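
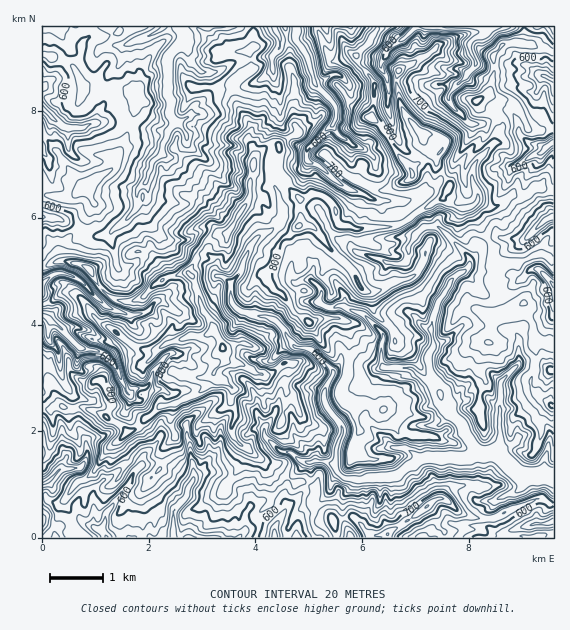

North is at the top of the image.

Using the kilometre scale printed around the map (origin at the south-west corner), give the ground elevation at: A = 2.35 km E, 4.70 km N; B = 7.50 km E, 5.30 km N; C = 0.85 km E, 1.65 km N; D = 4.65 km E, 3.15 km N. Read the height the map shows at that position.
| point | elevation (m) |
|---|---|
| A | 775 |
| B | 655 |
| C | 600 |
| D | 775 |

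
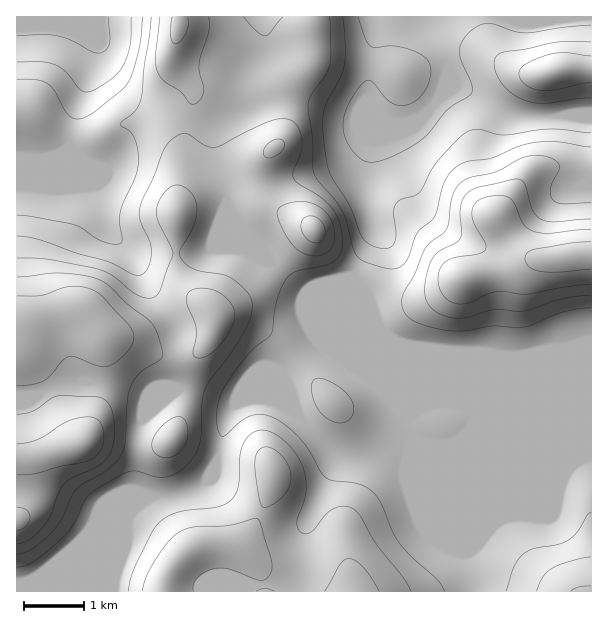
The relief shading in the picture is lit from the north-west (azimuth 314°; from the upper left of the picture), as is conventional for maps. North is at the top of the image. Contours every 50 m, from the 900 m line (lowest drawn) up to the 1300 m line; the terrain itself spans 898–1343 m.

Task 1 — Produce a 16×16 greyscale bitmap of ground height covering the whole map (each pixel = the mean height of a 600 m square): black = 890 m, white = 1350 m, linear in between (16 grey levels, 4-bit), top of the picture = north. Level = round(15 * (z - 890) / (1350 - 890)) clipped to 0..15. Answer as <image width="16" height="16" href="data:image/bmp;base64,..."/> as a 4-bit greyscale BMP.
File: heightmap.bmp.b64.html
<image width="16" height="16" href="data:image/bmp;base64,Qk32AAAAAAAAAHYAAAAoAAAAEAAAABAAAAABAAQAAAAAAIAAAAATCwAAEwsAABAAAAAAAAAAAAAAABEREQAiIiIAMzMzAERERABVVVUAZmZmAHd3dwCIiIgAmZmZAKqqqgC7u7sAzMzMAN3d3QDu7u4A////AIiJuqqql2eJuIirqZl2ZmfaiIiqiGZmZu25l5p2ZmZm3tqnh2ZmZmbMuphmdmZmZszLqXZmZmZm3MurhmZnh3a7qJqHZmm6uodmh3iVR6vMVVeXiZM1m5hERoeHUjR4h0RWd3hCIkRVU0V3ZkIiI0MyFXZmUyIkZgAEh1ZiISIz"/>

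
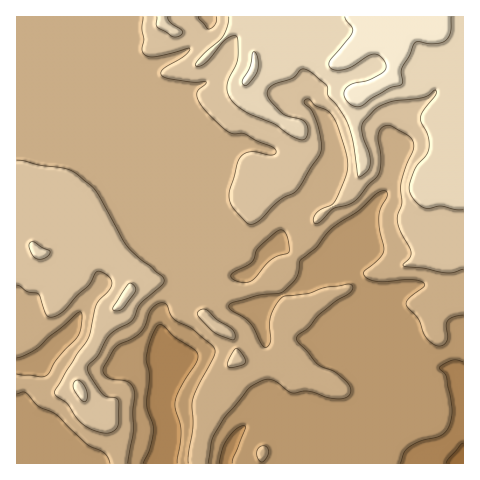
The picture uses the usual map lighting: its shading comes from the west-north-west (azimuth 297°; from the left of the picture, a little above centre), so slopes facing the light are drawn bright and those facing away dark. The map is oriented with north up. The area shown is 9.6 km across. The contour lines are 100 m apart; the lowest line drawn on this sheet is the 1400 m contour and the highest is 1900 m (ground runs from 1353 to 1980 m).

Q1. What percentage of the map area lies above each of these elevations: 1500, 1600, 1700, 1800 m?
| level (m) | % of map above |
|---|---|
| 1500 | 96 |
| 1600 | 73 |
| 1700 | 33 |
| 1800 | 13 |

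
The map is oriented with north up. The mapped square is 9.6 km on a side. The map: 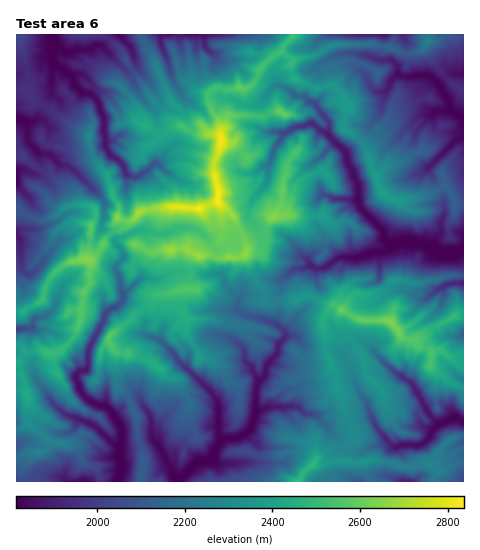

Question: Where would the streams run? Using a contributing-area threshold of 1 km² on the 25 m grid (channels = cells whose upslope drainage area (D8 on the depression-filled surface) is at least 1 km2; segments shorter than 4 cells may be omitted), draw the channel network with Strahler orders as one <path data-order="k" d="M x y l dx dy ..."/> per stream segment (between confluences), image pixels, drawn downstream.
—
<path data-order="1" d="M222 464l-4 0-2-2-9 0"/><path data-order="2" d="M207 462l-10 0-19 19"/><path data-order="2" d="M119 449l0 11 3 4 0 5-5 12"/><path data-order="2" d="M221 443l-5 5-2 4 0 5-4 3-3 2"/><path data-order="2" d="M440 423l6-1 3-2 5 0 1-2 3 0 5 4"/><path data-order="1" d="M152 422l0 16 5 5 3 7 4 3 0 4 8 13 1 6 5 5"/><path data-order="2" d="M256 411l-5 18-3 3-11 6-10 0-2 1-3 0-1 4"/><path data-order="1" d="M61 410l7 6 3 0 7 2 18 9 17 17 6 1 0 4"/><path data-order="1" d="M298 407l-31 0-4 3-6 0-1 1"/><path data-order="1" d="M361 393l0 2 7 8 0 5 8 19 17 19 16-1 1-1 2 1 7 0 2-1 9-7 1-5 9-9"/><path data-order="2" d="M258 383l-1 3 0 4-1 2 0 19"/><path data-order="1" d="M389 367l20 14 5 6 3 6 6 8 0 2 3 5 2 6 10 9 2 0"/><path data-order="1" d="M245 360l1 2 6 5 1 6 5 6 0 4"/><path data-order="1" d="M161 341l14 14 1 4 28 27 12 13 2 4 0 32 3 4 0 4"/><path data-order="1" d="M43 317l-7 1-3 4 0 4-2 3-11 0-3 1"/><path data-order="1" d="M238 302l0 9 1 1 7 4 18 3 9 5 3 0 9 8 0 6-7 7 0 7-1 2-8 8-4 9 0 4-7 8"/><path data-order="1" d="M424 299l8-4 6-6 4-1 5-4 16-1"/><path data-order="2" d="M123 294l0 7-6 5-7 3-6 7 0 4-3 5-12 23 0 4-1 1 0 14-1 2-2 2-4 0-3 1-2 3 0 4 2 4 0 5 5 7 5 5 10 6 7 0 8 8 5 9 2 2 2 4 0 13-3 7"/><path data-order="1" d="M138 281l-11 10-4 3"/><path data-order="1" d="M26 273l-1 0-4-5 0-26-4-7"/><path data-order="1" d="M308 261l3 3 4 4 8 0 17-11 18 0 4-2 9-1 5-2 9 0 11-9"/><path data-order="2" d="M396 243l3-1 24 1 4 3 5 4 2 2 5 0 1 1 18 0 3-3 2 0"/><path data-order="1" d="M197 229l-3 0-1-1-15 0-9 5-4 0-1 1-9 0-3-2-13-1-1 1-5 0-10 6-6 1-2 3 1 3 4 3 4 7 0 2-8 10 0 3 3 6 0 5 1 1 0 8 3 4"/><path data-order="2" d="M360 205l0 2 23 24 2 9 5 3 6 0"/><path data-order="1" d="M357 201l3 4"/><path data-order="1" d="M264 186l3-6 0-14 4-4 2-12 12-17 10-6 7 0 7-4 3 0 8 7 6 3 2 2"/><path data-order="1" d="M80 176l-11-10-2-1-7 0-8-9-5-2-8 0-12-14 0-17-10-4"/><path data-order="1" d="M431 165l25-25 3 0 3-3 1-2 0-18"/><path data-order="1" d="M158 164l-5 0-5 6-3 1-7 6-5 0-7-2-3-11-5-5-7-3-6-9-1-30-5-8 0-4-2-5-6-6-10-2-6-6-2-8-4-4-3-1-13-12 0-15"/><path data-order="2" d="M328 135l16 15 3 4 0 7 6 9 2 9 3 6 0 15 2 1 0 4"/><path data-order="1" d="M434 113l6-3 11 0"/><path data-order="2" d="M451 110l10 6 2 0 0 1"/><path data-order="1" d="M385 92l4-4 0-2 3-7 5-4 3 0"/><path data-order="1" d="M277 86l6 0 5 3 6 6 3 1 7 0 4 5 5 1 5 5 11 16-1 12"/><path data-order="2" d="M400 75l2 2 26-2 6 4 5 5 6 11 3 4 3 11"/><path data-order="1" d="M382 60l10 0 6 6 0 8 2 1"/><path data-order="1" d="M166 57l0-3-6-11 0-6 2-2 7 0"/><path data-order="1" d="M92 47l-7 2-1 1-9 0-5 2-4 0-6-5-6 0-1-1"/><path data-order="2" d="M53 46l0-11"/><path data-order="1" d="M204 45l0-8-2-2-15 0"/>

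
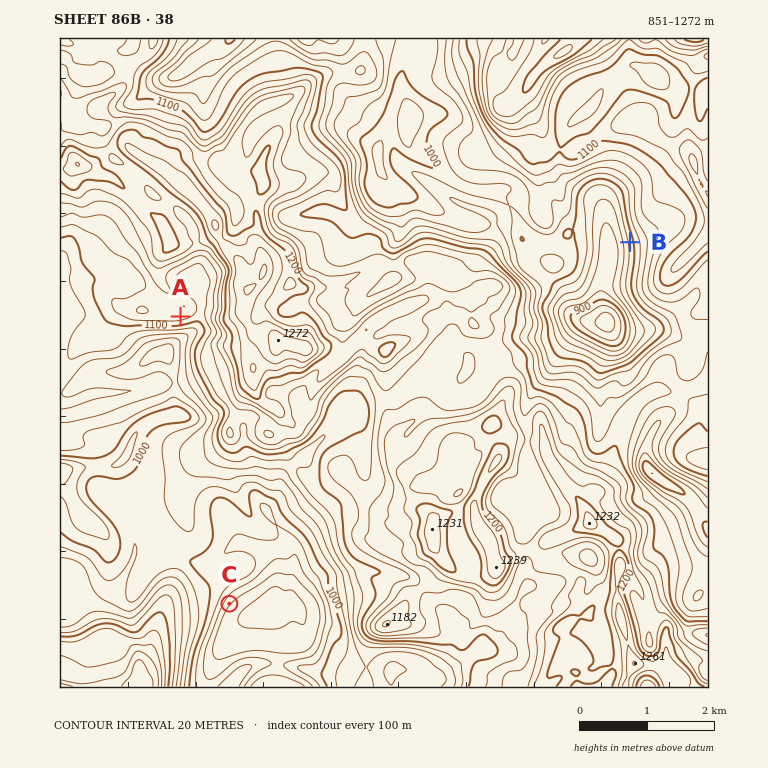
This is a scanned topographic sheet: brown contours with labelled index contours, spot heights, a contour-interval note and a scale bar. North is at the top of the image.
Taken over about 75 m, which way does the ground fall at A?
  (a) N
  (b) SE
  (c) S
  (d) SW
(c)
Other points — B W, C SE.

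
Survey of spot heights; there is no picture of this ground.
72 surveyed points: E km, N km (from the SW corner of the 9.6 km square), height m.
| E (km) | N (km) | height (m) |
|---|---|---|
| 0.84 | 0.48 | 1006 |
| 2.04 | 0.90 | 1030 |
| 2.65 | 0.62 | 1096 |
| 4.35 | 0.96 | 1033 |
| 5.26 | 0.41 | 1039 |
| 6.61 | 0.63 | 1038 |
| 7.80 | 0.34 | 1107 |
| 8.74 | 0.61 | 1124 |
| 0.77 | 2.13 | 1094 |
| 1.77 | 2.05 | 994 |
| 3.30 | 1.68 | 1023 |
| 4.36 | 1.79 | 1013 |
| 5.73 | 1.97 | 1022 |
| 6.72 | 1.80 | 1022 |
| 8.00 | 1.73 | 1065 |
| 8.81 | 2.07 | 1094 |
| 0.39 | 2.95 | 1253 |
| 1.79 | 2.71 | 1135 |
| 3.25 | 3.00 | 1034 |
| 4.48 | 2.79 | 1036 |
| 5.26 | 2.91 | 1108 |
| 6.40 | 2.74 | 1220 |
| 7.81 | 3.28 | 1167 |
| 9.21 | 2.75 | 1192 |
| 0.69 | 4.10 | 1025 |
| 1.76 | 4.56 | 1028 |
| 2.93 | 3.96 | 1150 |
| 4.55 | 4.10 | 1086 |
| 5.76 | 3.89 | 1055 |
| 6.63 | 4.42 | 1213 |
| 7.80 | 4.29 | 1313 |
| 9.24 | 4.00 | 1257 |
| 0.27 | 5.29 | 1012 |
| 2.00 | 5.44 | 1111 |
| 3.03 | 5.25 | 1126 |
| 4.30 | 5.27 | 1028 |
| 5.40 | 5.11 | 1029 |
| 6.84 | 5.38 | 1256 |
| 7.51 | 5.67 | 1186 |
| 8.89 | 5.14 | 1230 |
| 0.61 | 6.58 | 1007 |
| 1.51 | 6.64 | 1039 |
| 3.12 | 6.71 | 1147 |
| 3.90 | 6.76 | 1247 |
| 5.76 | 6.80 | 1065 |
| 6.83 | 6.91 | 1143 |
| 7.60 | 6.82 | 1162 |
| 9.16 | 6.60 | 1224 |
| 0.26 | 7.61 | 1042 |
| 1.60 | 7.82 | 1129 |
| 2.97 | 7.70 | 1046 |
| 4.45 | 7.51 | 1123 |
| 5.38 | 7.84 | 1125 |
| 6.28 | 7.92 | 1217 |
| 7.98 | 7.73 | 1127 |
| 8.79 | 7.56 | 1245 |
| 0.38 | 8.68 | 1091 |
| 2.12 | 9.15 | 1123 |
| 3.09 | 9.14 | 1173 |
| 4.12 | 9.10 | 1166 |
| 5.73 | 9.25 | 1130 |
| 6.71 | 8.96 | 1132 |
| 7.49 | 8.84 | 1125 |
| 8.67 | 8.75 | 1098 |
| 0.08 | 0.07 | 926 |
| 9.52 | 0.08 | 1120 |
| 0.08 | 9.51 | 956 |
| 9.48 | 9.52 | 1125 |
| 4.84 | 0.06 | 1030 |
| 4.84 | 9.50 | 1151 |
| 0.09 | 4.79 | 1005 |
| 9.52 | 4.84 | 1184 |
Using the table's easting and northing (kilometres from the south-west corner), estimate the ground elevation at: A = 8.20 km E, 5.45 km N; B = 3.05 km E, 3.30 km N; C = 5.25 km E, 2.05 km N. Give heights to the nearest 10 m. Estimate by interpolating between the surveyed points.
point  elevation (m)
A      1260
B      1080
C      1010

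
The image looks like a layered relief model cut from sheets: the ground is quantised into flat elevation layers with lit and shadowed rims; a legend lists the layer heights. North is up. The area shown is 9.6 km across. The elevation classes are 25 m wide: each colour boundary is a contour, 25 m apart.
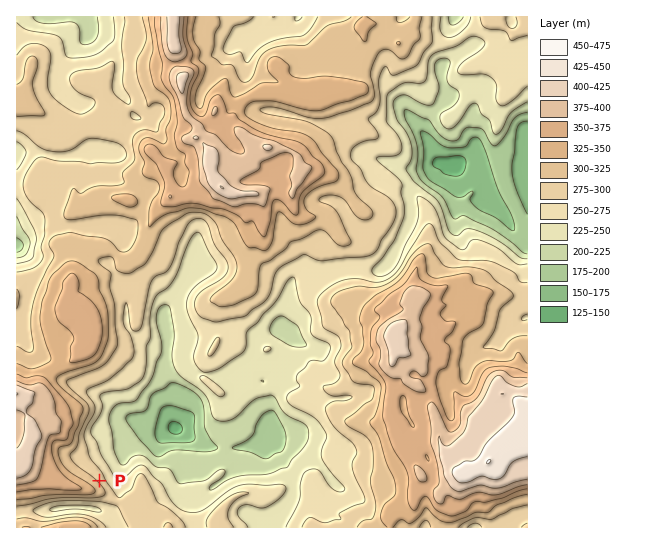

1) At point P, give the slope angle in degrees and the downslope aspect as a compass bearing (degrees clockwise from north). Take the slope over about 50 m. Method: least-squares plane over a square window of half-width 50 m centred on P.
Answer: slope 10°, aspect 50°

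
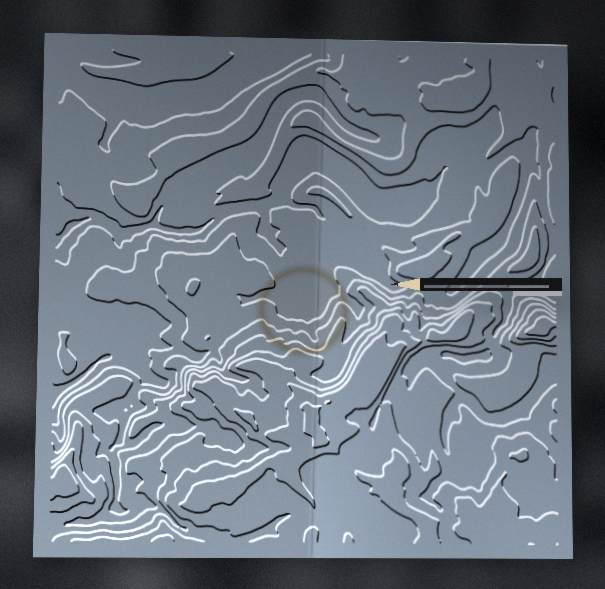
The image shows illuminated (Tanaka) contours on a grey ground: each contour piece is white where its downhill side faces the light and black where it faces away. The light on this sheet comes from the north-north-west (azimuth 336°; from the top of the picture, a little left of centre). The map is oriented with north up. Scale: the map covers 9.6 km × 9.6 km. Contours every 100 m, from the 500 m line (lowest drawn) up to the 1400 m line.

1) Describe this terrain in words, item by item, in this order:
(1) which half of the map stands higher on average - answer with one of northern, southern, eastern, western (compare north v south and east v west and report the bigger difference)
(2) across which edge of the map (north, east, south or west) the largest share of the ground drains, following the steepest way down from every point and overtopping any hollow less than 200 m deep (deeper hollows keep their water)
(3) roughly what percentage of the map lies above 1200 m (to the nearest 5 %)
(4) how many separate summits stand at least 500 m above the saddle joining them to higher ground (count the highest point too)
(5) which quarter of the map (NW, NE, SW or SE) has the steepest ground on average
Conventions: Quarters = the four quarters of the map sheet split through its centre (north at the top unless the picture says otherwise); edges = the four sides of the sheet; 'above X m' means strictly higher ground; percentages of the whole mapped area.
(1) The southern half stands higher on average than the northern half.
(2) Drainage is mainly to the west: more ground falls towards that edge than towards any other.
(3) Ground above 1200 m makes up about 20 % of the sheet.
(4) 1 summit rises at least 500 m above its surroundings.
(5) Slopes are steepest in the south-west quarter.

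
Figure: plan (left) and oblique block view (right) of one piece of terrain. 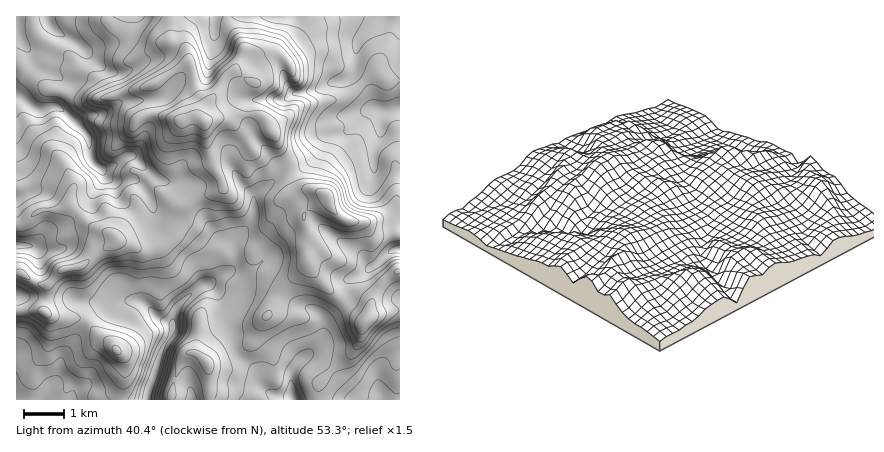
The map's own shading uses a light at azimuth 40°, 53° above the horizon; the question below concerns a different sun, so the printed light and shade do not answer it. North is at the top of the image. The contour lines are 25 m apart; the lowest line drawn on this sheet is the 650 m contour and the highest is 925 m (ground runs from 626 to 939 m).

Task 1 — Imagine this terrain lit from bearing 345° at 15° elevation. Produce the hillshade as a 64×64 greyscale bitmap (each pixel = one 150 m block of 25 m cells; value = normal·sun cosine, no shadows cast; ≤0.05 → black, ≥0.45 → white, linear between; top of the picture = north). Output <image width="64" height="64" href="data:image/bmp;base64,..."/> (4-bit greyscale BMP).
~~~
<image width="64" height="64" href="data:image/bmp;base64,Qk12CAAAAAAAAHYAAAAoAAAAQAAAAEAAAAABAAQAAAAAAAAIAAATCwAAEwsAABAAAAAAAAAAAAAAABEREQAiIiIAMzMzAERERABVVVUAZmZmAHd3dwCIiIgAmZmZAKqqqgC7u7sAzMzMAN3d3QDu7u4A////AHZmZ4h3iZmHZUM2rcl3d4h2d2d3iHZWZ3d2VVVnd3d3dmZniHeJmYdlQyWt2od3iHd3d3eHZVVnd3ZVVVZ3d3Z3ZmZ4dmeYd2VCE57rh3d4d3d3d3ZlVneIh2VUVWZ3Znd2Zmd2Vnd2ZlMRbOyGZndmZ2d3d3ZWiZiIdlVFZnd3d3ZVZmVVV3ZmZCFK7ZZmdmVnd3d3d1WKqZiGVERWd3eIdlVWdmRGdlVUITjdplZ3dneHdnd3VHu6mYdkM0Vnd4iHZVZ3dURVRFUxFs63VnmYeIdlZndlWKqZiHQhJFd3iIdlVXiHVVVVZkIUv+p3iqmIh1VWd3ZVeZmIhjACRnd4h2VEZ4h2Z4iIdCKP/rqrupiHZVZndlRXiYmYUQE1Zmd2ZUNGiIeKuqqXMV3/7KqpmIiHZVZmZVZ4iIhiADVmVmZUREV4mazcy6hjOf/rmZmYiIdlRVVmVmeHdmMAE1VFVURERGeavd3LqZdnvcqIiYiIh1RERFVVZ3d3ZSAAIyMzMzVVZ5vMy7qZqXeaqoiIiImYZUREVVZnd3iYQQASIiM0Vnd4mqqpmZmXVYq6mIiImamHZVVmd3ZnibqFMiNmZnd4mZmZmZmZmHUze8yoiIiZq7mHd3iHZmaKvKh2Zru7qYiZmYiIiJmYZEJK7sqYiImru5h3d3ZVVnm7qIiIu7uoeIiHd3iIiHZWUyW/7KmYiJq7qHZlVERWeau5d4iIeHZWZmVWd3d2ZWdkIlrdypiIiaqodlRERGeJmrp1ZkRGZTNFREVnd3ZmZ2VCJJy6mIiImql2VURWeJmru4VEI1ioQiIzNFZ3ZlVmZVQyR4mZiIiZqYdlRWeIiavMt0NGnNtyAREjRVVVRFVVVlQzR5mYiImqmGVVZ3Znis7rdJq83bdUMiEjM0RDREVWZlRFaIh4iZqpdmZmVUVnnP/JzLvN/suWQhESIzM0RFZmZmVWeHeJmqqXd3ZVVWZnv//+y73//tp0IREjREVURVZmZmZ4d3iJmZmHdmd3dlRs//7Kq7zdy5dTMjRWZmVERWZ3d3iHd3eImYh3iIh2VDatqpiIiJq6mYdVVniIh1REVniIiJh2ZniIiIiZh2VVMjVEVniHeJqZiId3iIiIdURWd3d4mHdmZ5iIiIdlRVZUMhI0aJiHiZiJmYiIiIiHZUVmd3eIdmZniHiIdTMzRnd2QzRXiIiJmqqqmYiIiIh2VVVWZniGZ3d3eHZDIiNFZ4mXVEVneIm7u7qZiIiId3dmVEVEaJdnh3d3ZDNFZ3ZnibqFRVZniru7u6mIiId3dmZUQzNXmHeIiHZURpvN25h4zLmHd2eau6q7qYiIh3dmVVQzNFeId3iJhlVovv//2ojN3cuph4mru7uZiZiIiHZlRDNEV4mHd4iHZnis7//rmKvNzLqYiKzLupmZiIiYiHZURVZmiqmIiIh3d4m8zdypiZqqqqh3nO3LuqmImZmIiIdmd1V6u6mYiJqoeJmrzLqZmImaqXeL7czLqZmpmYiIiHiHRFirqqqs3tuYiJq7u7qpmZqqmZrMqqmZmYiIh3d3iIZEVXmqvN7//aiIiau7qqqpmau7y6qpiImXZnd2ZmeIdlVVaJms3u7cqIiJmqqqqqmZmrzKiKu5mXZWZ3d2d4dmZVVniIm8zLupiIiZmaqqqZmqqqdEWcyoZlVmeId4dmZlRWZ4iJu7qpmIiJmZqqmZmqqZmFMkiZh2VVVnd3d3d3VWVFeJmruqmYiImpmqqZqruYiZh0IkaHZUQ0VmZ3d3d3ZDNpqqu7qZiIirqqqqq7u6mJqpcwA3h2QzM0RWd3eIdUNGiqu7uqmIiKu6qqu7u7upiZqWICaIdkMjRDRWZ4h1RUVomZmqqpmImqqqq8uqvLhniIhjJImHVDREM0VWeHZmUzV4iIiJqYiaqqqrzLq7p2eJmZYzaIdmVVVDRWd3eIhjE1d4iIiZmImqqrzdy6h3iaqqqnRXiYh3eHZmd2d5mpUiNWeIiImYiauau83bhUV3mqq8uYm8y6mamIiIiJq8ylM0Vmd3iJiJqpqYeahlRDI1irzczO/9zLqZmZmrvN7upkRFVVVnd3Z4qXVEVWeHUyNYmaq7ze7dyoiImZqqu87rl3dmVVVmVUWHZURFebu7mHd2ZmeKzMzMqHiHZlVUWcy7qpmHVVVVRGZnd3iavf/+y6hlRFeaqr3Zd3dlQyI0RXiru6qGZmZVZniZmZmr3v///tqGVnmZreuHd3dlRFIBNGiaq6hmZ3Z3iamZiImr3u7//+uGZ4ib7Zd3iZh2UyNEVWeJqYd4iHiJmYiIiau7qb3v/9l3eIrvyXiaqYdVVVZmZmeamIiIiJmIiIiaqpiHeKze7ah4it/9mJmZh2d3ZmZ3d5mZiIiJmIiIiZqpmJmHeJrMypiJvv/JiIiHeZl3ZneIiamYiJmYiIiZmZmZqqqHd4mruYms7sl3iIiaupdmd4iZqpmImYiIiaqYiImaqql3d4q6mJrNypmZqqu6mHd3d4mqqZmYiImqqYdneImaupiImrqYmrzdzMzMy6mYh4h3eaqqmZiImqmId2ZneJm7qqqquoeJq+/+7u7bmYiHd3doqqqZmIiamHd3dmd4iazLqqu6h4ib3+7u7tuZiId3d2eKqpmZiJmHeIiHeIiZrMuqmqqHeJrN3d3dy6mIiHd3dniqmJmIiIeIiIiIiZmry6mZqod4mrzM3MzMupiIh3h2Z5qY"/>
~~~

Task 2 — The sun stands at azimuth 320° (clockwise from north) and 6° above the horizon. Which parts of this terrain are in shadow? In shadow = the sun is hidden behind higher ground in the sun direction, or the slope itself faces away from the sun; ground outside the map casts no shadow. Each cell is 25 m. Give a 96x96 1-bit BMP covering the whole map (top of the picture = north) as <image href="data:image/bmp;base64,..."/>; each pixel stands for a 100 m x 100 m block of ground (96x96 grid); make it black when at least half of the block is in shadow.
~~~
<image width="96" height="96" href="data:image/bmp;base64,Qk2+BAAAAAAAAD4AAAAoAAAAYAAAAGAAAAABAAEAAAAAAIAEAAATCwAAEwsAAAIAAAAAAAAA////AAAAAAAAAAAP4AAAABwAAAAAAAAP4AAAADwAIAAAAAAf4AAAAHgAcHAAAAAf8AAAADgAP/gAAAAP8AAQADgAH/8AAAAP8AAwADgAD/8AAAAH+ABwADgAD/8AAAAH+ABwADwAH/8AAAAH+AAgABwAH/8AAAAf+AAAABwAD/8AAAAH+AAAAA4AD/8AIAAD+AAAAAcAB/8AMAAB/AAAAAMAB/8AfAAA/AAAAAAAA/8AfAAAfAAAAAAAA/8APAAAPgAAAPgAA/8APgAAHAAAAfgAA/8wfgAADAAAA/gAAf/w8AAAAQAAAfgAAf/x4AAABwAAAPAAAP/wwAAAD4AAAAAAAD8AAAAAD4AAAAAAAAAAAAAAD4AAAAAAAAAAAAAAB8AAAAAAAAAAHH+AB+AAAAAAAAAAP//AA/AAAAAAABwAf//AAfgAAAAAAB9A///gAPwAAAAAAA/Af//4AH4AAAAAAA+AP//+AD8AAAAAAAcAP///AB+AAAAAAAMAH///4AfAAAAAMAAAA///4AAAAAAAcAAAAD//4PAAAAAAIAAAAB/8w/gAAAAAAHAAAA/8A/gAAAAAAHgAAAP4A/gAAAAAAH4AAABwAfgAAAAAAH8QAAAAAPwAAAAAAz98AAAAAD4AAAAADx/8AAAAAB8AAAAAH4H+AAAAAA8AAAAAP/B+AAAAAAIAAAAAf/AeAAAAAAAAAAAAf/APAAAAAAAY4AAAAHAHAAAAAAAf4AAAAAAAAAAAAAAf4AAAAAAAAAAAAAAP4AAAAAAAAAAAAAAH4AAAcAAAAAAAAAADwAAA8AAAAAAAAAAAwAAA+AAAAAAAAAAAAAAA8AAAAAAAAAAAOAAAcAAAAAAAAAAAOAAAIAAAAAAAAAAAOAAAAAAAAAAAAAAAEAAAAAAAAAAAAAAAAAAAAAAAAAAAAAAAAAAAAAAAAAAAAAAACAAAAAAAAAHgAAAACAAAAAAAAAH4AAAAAD8AAAAAAAD+APgAAH+AAAAAAAB/Afw4AH/wAAAAAAA/gfz8AH/4AAAAAAAfgPj8AH/4AAAAAAAPgHn8AD/4AAAAAAAHgHH4AD/4AAAAAAAHgDH4AD/4AAAAAAADwADwAB/4AAAAAAABwABgAA/4AAAAAAAAAAAAAAf8AAAAAAQAAAAAAAf+AAAAAB8AAAAAAAP8cAAAwB8AAAAAAAD4fAAB4A+AAAAAA/g4HgcBwAAAAAAAB/z4BgcAAAAAeAAAD//4AAAAAAAAfAAAB//4AAAAAAAAHAAAA//4AAAAAAAABAAAAH/8AAAAAAAAAAAAAGf8AAAAAAAAAAAAAEPgAAAAAAAAAAAAAAPAAAAAAAAAAAIAAAPAAAAAAAAAAAYAAAAAAAAAAAAAAAYAAAAAAAAAAAAAAAAAAAAAAAAAAAAAAAAAAAAAAAAAAAAAAAAAAAAAAAAAAAAAAAAAAAAAAAAAAAAAAAAAAAAAAAAAAAAAAAAAAAAAAAAAAAAAAAAAAAAAAAAAAAAAAAAAAAAAAAAAAAAAAAAAAAAAAAAAAAAAAAAAAAAAAAA="/>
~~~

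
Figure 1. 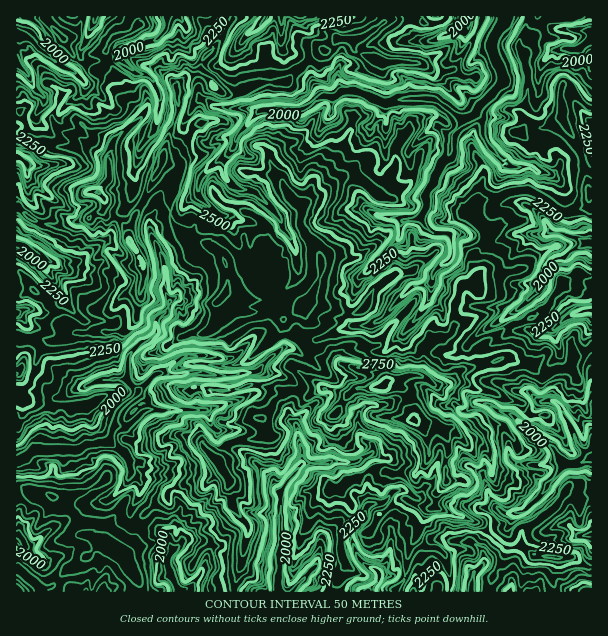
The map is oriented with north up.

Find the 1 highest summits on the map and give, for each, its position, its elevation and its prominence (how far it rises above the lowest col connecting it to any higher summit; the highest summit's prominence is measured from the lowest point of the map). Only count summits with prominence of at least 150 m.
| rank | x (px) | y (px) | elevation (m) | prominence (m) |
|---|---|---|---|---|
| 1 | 380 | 387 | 3030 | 1194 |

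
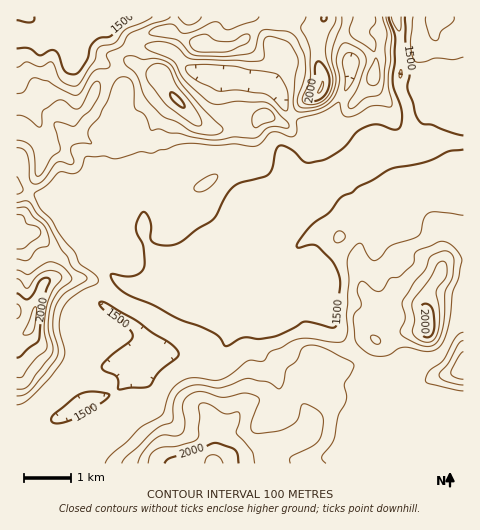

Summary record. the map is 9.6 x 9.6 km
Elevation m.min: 1310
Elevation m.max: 2130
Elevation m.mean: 1630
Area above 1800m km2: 14.2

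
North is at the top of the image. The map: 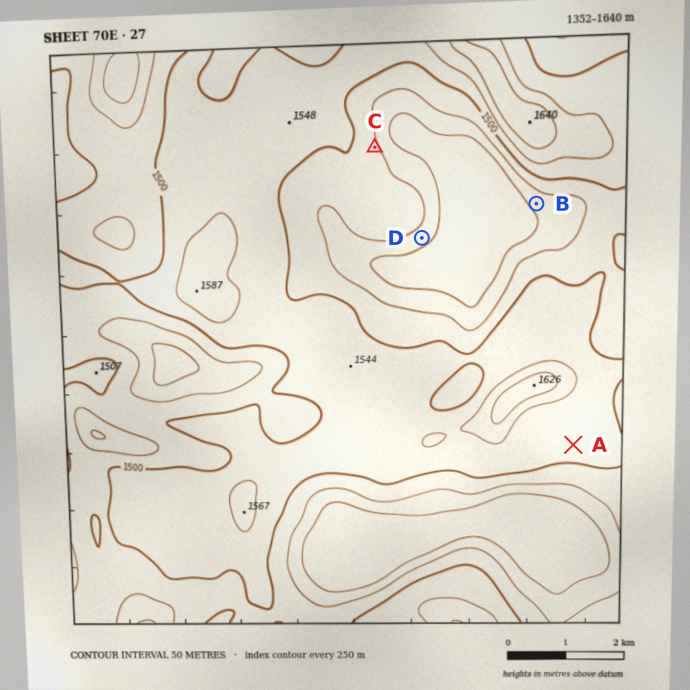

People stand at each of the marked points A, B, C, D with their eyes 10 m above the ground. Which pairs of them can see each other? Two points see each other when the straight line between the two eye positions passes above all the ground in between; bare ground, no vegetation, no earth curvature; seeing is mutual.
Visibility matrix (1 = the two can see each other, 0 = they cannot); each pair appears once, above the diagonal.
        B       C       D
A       0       0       0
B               1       1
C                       0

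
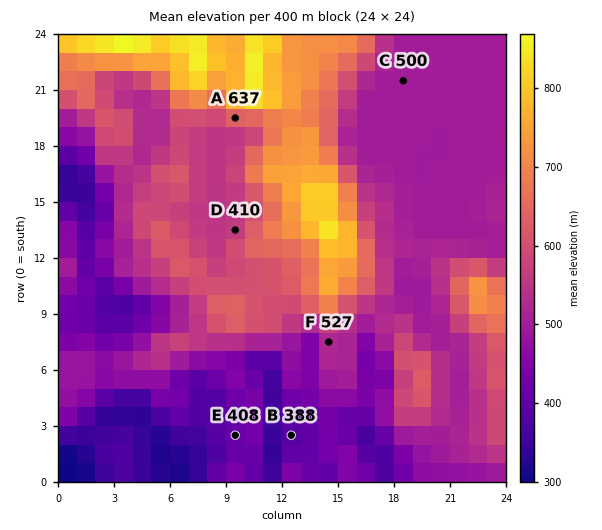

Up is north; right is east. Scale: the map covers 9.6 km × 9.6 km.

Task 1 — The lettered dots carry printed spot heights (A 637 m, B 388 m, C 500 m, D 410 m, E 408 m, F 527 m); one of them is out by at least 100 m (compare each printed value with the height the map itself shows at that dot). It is D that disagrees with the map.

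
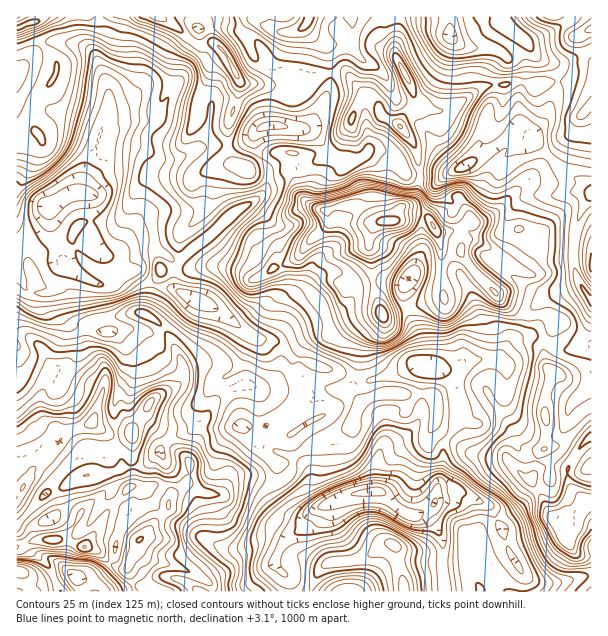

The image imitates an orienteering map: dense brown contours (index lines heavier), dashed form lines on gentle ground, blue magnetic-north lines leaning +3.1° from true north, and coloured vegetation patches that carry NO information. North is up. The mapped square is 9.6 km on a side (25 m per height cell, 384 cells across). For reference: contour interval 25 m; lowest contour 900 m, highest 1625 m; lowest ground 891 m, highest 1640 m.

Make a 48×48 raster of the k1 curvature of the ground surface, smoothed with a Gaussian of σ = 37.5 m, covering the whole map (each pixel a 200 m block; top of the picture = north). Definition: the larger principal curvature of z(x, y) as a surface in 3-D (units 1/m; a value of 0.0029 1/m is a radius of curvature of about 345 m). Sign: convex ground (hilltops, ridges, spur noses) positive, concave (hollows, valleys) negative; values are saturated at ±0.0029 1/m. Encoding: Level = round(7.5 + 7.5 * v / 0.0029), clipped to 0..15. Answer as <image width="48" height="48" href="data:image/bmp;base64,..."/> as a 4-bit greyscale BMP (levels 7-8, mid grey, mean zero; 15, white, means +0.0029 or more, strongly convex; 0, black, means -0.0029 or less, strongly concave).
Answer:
<image width="48" height="48" href="data:image/bmp;base64,Qk32BAAAAAAAAHYAAAAoAAAAMAAAADAAAAABAAQAAAAAAIAEAAATCwAAEwsAABAAAAAAAAAAAAAAABEREQAiIiIAMzMzAERERABVVVUAZmZmAHd3dwCIiIgAmZmZAKqqqgC7u7sAzMzMAN3d3QDu7u4A////AJmPiIiNi6mb6Wiod+lmZpnoh4qImXeIiHfNV3jNmHrcq6l3dr2YiZrIiIqImGiZiJ34h5+vm8qamLlnma3/64q3iJqJh3mpzfur7/t9qYqoiIqYmpqZmpzLqZqIiImb+L//usmM28tWiZiYiIiImc/LqKqYiImu6It3yaqIrIl2iqh6mZh4rNp3qcqpdnnoq5q4nYyIituZmpiHmYiIq6h3iamqqJzrm6ibq9m4mNmJnKiZe4d4iJmqh5mGap2bi/h5iJy/y7ytzKiLuNuHd2iriJeJq61p272Jh3ibm6rIaaqq24vLqZmbhYm6mttrtoqomXqKmWn6iqqXm4iaqrqKq7uZrYqcx6mqiLqbpX3piYeKqpiKuIqayau62Yyo+Ymch4mdp6qbiIiJeKqYyWeKuKmIuYq5r7iazLyeuZl6h2iIiImpq3eJuYhmqXnIeovLmumayoeKp3iYiHd6qau5qnl4qIvXiIqWhuqY7YZ4uYiZiJh4unenm3iKl4vHiHmWiK+Yn+qYipmYmIipm97by4iad4q4eHiniZ+YiLyoeJmZiKmZl5mZmZmpiInKqIipiY+Yd4vIiJmZmYd4mIh3d4iZh3rsqYe6qK6IiH6YmqmJmHiJmZhnd5eId3yniHy3ibmYiJyJqod4iZvKm8l4eIaIiJqYeLyZeZZ4iLqqmIiIiJuJqu25ioeZh4ipmrmInNupnsl3iImZd5iJmf2pnKmIiamruaeZmazf+5hneImZeKiJmvq7vMl53Jm5mIh4iIiJqZd3d5uImZeLiuibnKqd+YiJmYiZmHd4qoiYec+3h3nbe8dou4m/y4iKiIqHeKqXbcu7u8z+mImYe5plrHn6iczKipl3eqiJjaiaqZl83omYjIt3nY+Xq4mYioiImXiHmouIiJuKj8eL3bqYb658qImoiZmJmHmIiJuoeJyZmvx3nYiHr4vIeYmoiZmIqpmYiJm7iIqodp3LrO7q/brqi7q5eKdnmam5eHibp3ip26+oqqzK+XzdqIibmZVoiHerd3iYqXeIjv7/2Z7/nK+HyYh4qeeId3eMmIm4iamYrpd4ztpvav6HjJiIiL2Yd4mKqZqqmay5qZh3uohPl4upeamYiIvZiJiJmIiZqr2omIiXiJh/l2aKeJqIiJnMmYiIl4mIiqm83cmIl5iPqYiIiImoiJisqIiJiZynfJaamIm5tnftm6mJiXaqqZmaqHh4mHjpnpZ4d3e+yY33irmJmIeaqIl6uId3iXfZjsd3iYiOyf7Jibl4x3mJy4p5qYd4iojZeveJqpiK6taqqt12yIqIm4qZqYd4iZi7aNiamqdny6i+qZ76uJqIiXipqXd5d6Z9h//ZiJqL24f7Z3it/8y5eHeaqXeJd5ddnPeImZquh4r3iaupeKiYiYeaqniYeKmNj6eZmZiKiK+4mHiZeJeIiYiYiXmYmYnc/pjbmIiIiq+ZhmiIm3ebudiHh5qId47I2Hynd5mZmYy4dmmZmHiL3v/qiaiJq/yJqaiJqnqoiJm4iIqYiJqqiQ=="/>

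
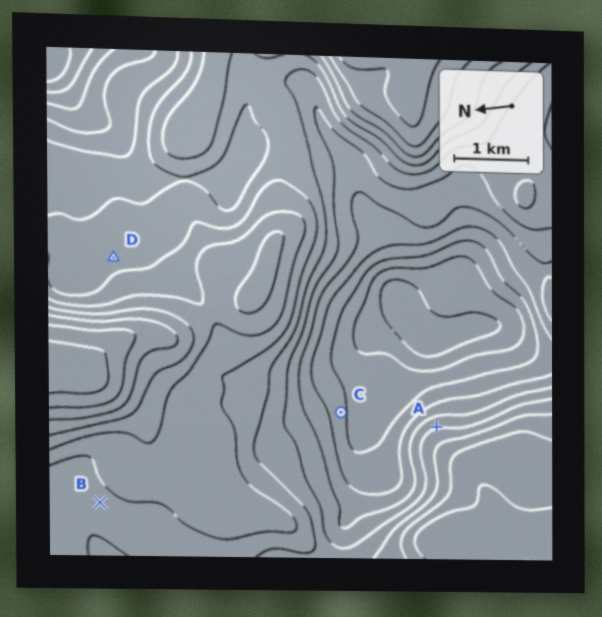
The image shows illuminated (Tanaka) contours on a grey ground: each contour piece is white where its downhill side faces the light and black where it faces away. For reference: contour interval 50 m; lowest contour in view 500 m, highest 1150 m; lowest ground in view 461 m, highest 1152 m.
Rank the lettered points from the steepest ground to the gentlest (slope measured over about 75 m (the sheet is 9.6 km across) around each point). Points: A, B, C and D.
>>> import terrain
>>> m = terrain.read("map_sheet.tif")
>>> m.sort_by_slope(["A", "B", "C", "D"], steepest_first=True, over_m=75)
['A', 'C', 'B', 'D']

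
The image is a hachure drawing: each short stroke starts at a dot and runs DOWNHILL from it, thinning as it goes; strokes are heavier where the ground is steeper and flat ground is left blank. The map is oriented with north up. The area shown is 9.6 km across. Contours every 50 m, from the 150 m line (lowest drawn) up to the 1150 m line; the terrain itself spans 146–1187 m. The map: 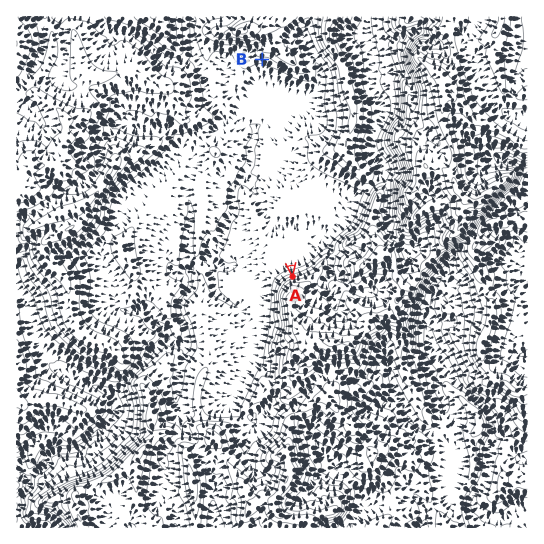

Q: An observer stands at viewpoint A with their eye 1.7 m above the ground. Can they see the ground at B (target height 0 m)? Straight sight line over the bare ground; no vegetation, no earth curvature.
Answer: yes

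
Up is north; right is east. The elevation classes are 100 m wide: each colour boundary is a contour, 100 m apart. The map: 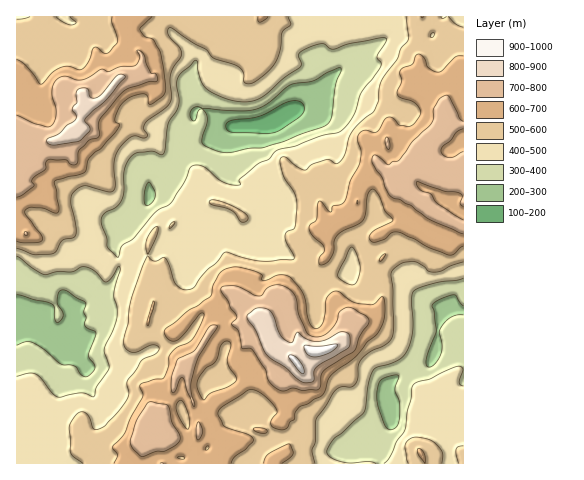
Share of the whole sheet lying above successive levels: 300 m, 94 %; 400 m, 79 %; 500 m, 55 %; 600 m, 30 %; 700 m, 12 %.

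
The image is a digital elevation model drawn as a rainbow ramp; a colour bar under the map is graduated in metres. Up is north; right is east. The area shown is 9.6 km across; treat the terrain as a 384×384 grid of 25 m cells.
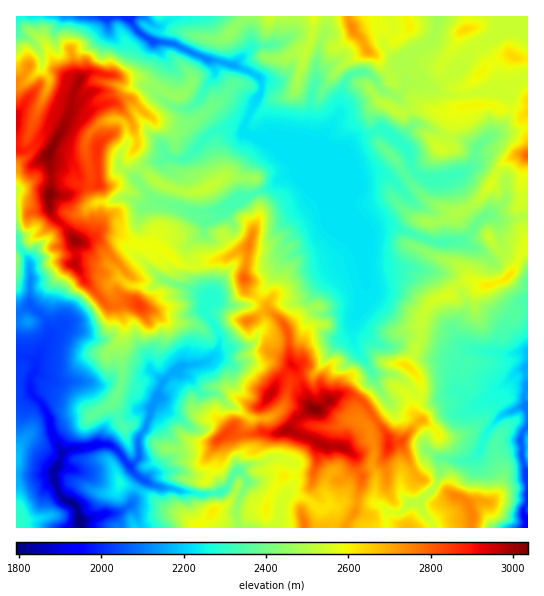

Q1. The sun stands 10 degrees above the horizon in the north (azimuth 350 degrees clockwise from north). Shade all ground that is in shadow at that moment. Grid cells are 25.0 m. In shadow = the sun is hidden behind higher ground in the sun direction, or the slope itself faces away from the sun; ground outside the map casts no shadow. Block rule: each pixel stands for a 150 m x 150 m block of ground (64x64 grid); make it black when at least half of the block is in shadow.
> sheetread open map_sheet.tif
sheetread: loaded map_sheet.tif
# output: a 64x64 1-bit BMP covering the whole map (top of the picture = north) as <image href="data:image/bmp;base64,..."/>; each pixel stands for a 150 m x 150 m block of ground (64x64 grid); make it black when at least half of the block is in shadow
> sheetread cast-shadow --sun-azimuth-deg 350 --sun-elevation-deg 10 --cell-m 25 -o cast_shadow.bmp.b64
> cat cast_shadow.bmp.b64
<image width="64" height="64" href="data:image/bmp;base64,Qk0+AgAAAAAAAD4AAAAoAAAAQAAAAEAAAAABAAEAAAAAAAACAAATCwAAEwsAAAIAAAAAAAAA////AAAAAAA//HD/4/gIfwf8AHzn+7g/Af4APP//+z8D/wf////yDweGP///+/ADCHP////78AF4f/P////AA/v//////54Bff/x///7/4F///D//8P/w2f/gH/8AP9DB//gP+cAcGcH//MBD8AwMwx//gef+AAZDn/4D8/wAA8X//gxweAQBwf/+ADAQhgDD//8gEAAYA8v//4AIAHADy///wQ8B8AfP///nwCAAT9/////AAA//3////wBAR///////gMHH//////+AwAP/////f+AAB/////fwQIAH////g/8BwAP///gB/zgAAb//8AP/gAAAH//1//+AAAAD//8f+IAAAAD/+j/9hAAfAH88YA3AAD4EX/hAAegAMAw/ewAB4AAH+D8GAADAAB/gPwAAQMAAP/AfwgHwQAAAfof8x/gAAIA+w////gAAgB4R////gAAAD3gf+D/AAAPF/IfgD8AAR+P9h/gAAAHf8+wH/AAAA7f58C//AAYDu/gB5/+ABwP4PCH3v8APP/h+IPv58B//8/+QP3h+P//+P9gf4D4///wfGC6Hn3//gBwIGA+Dv/8AAAQrAMfn/8BwAD/AwPd/gBiQHgA/9z8ACcgAAH/7/wABwAAA/+t/8CHAAAP/A3x4cAAAP//xGHh4EAB/B/kYHHgAAFADeYAACAAAGAEhAAAAA=="/>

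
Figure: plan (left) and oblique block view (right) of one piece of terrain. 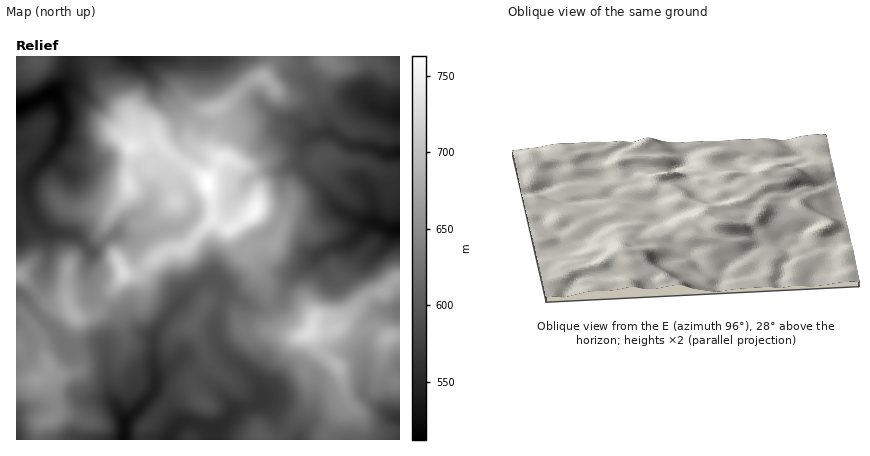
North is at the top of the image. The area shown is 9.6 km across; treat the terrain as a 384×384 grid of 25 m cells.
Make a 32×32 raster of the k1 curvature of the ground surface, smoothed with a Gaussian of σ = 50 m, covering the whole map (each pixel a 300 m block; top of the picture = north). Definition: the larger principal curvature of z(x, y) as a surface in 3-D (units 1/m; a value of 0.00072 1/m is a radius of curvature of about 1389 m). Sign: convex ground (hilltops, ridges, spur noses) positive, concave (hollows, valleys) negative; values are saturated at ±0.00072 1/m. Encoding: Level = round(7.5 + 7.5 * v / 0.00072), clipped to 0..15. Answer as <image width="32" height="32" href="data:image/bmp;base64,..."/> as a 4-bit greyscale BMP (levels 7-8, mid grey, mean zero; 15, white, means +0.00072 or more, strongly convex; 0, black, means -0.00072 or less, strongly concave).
<image width="32" height="32" href="data:image/bmp;base64,Qk12AgAAAAAAAHYAAAAoAAAAIAAAACAAAAABAAQAAAAAAAACAAATCwAAEwsAABAAAAAAAAAAAAAAABEREQAiIiIAMzMzAERERABVVVUAZmZmAHd3dwCIiIgAmZmZAKqqqgC7u7sAzMzMAN3d3QDu7u4A////AHyZaJypyXq6qqq6qJqHiquc3LzcmduHiJh6qJl5qauZeZuomYmMqZvJeYd6iJraaJmcZ5eLiLmqmJl3eaiNipqqm2iYmKiZmImod2monXmrmqvcmJenmJiZiIeLlsyImpfJe5iol5iJl4iamYv7h7e4x3qHmpineoiJh6irh3jHuKeaZoqHqZp5qqvf2qmJ3quIvZiZmIqoeLmqmPmsibrJmuzKibmImnmoiHju3KiHqbrWe5eqh3qZl5l62Xv6qJ2K2IzmqneJl4mqm7dnv/v5euiX/8pXiHd6qXiYiYe//Ir5qvrOqahoq5qIeamHjX6r/E34jv7YeamLp3iYqYt6eZm8qYir+3uom7eZh4upiXh2rmqYhp/P+YjYqqqZl5iKqp+piZmJ6L/ZuZiIh5mYnLuq+Yi7iOeM+qqHeamZmLuHiM6nmpvXivirmIuYmJm5Zni/iJiOyJjpqoiod5iomnd3vZmIy8e+p3iZiIq7qnmplY6HnIfO6quYmazMiIqYmJreqdibupiJh5qnh5mpp4mt2Yunp6iJh4h4iry7q7p5zbqduKiYiZeHmZqZh3m5erjMy5ie64mJmJioh4eYmKh7vcepqJ/HftuZl3eYu3eHupnHm4h47r+oiZdmmZu6iKmYibmId478Z3m7qbqayqu7l3l4l3eIq6q8uruo"/>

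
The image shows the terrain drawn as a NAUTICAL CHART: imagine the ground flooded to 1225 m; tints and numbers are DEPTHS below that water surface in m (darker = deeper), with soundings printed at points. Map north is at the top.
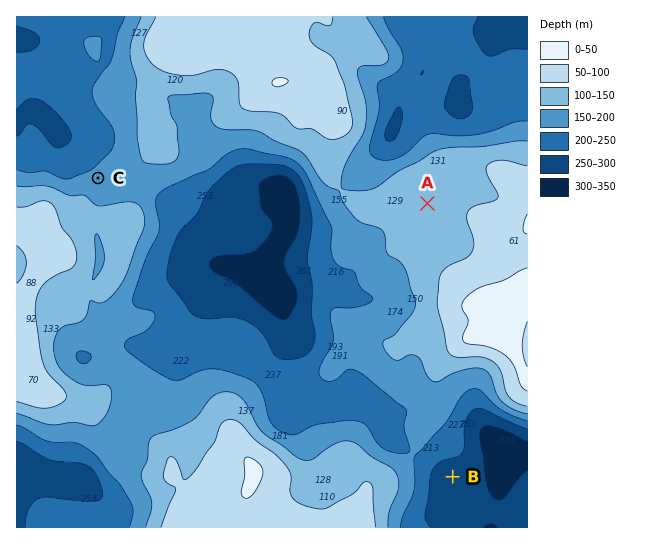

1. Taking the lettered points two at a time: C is above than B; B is below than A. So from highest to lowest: A C B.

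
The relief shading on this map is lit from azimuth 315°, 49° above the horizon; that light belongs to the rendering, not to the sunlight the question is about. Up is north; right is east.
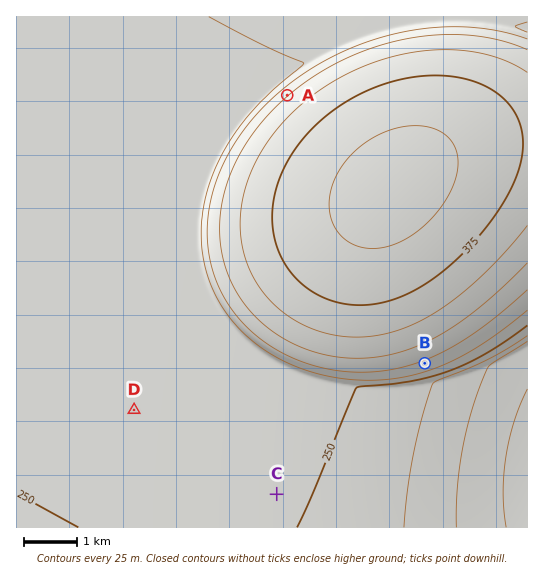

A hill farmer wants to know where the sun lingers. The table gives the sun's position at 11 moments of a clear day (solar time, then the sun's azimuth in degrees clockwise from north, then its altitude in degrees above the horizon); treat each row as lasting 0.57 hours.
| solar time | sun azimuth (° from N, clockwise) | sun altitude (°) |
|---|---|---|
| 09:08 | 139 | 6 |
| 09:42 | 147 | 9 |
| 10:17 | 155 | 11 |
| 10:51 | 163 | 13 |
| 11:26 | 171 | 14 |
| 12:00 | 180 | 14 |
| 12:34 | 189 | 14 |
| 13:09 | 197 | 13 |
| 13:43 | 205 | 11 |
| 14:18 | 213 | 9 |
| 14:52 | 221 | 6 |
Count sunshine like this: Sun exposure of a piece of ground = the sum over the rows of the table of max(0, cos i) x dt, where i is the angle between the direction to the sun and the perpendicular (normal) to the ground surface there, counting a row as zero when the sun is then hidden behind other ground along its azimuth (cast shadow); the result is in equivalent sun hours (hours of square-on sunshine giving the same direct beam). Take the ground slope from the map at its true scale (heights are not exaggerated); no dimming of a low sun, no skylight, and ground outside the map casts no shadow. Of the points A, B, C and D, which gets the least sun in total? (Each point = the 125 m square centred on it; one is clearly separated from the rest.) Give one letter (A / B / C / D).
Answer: A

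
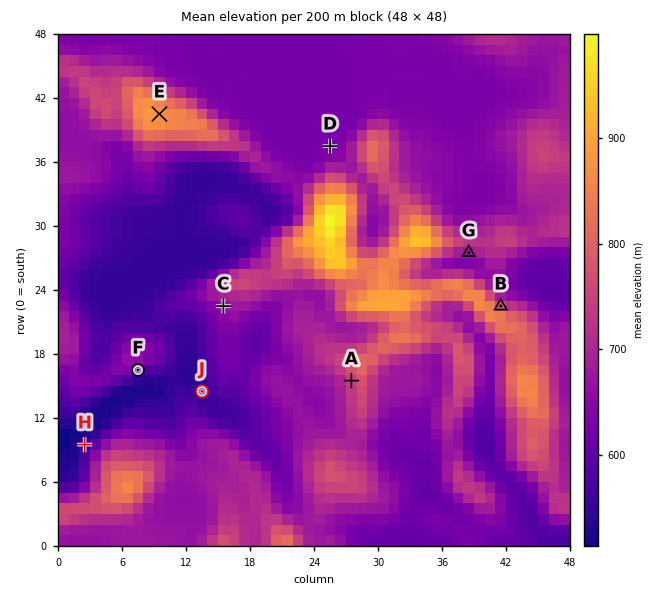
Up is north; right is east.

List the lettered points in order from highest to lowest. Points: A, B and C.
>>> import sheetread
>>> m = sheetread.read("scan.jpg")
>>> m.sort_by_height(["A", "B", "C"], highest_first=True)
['B', 'A', 'C']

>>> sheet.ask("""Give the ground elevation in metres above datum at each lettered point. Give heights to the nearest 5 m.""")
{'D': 630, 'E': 875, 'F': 605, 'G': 680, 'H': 545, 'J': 550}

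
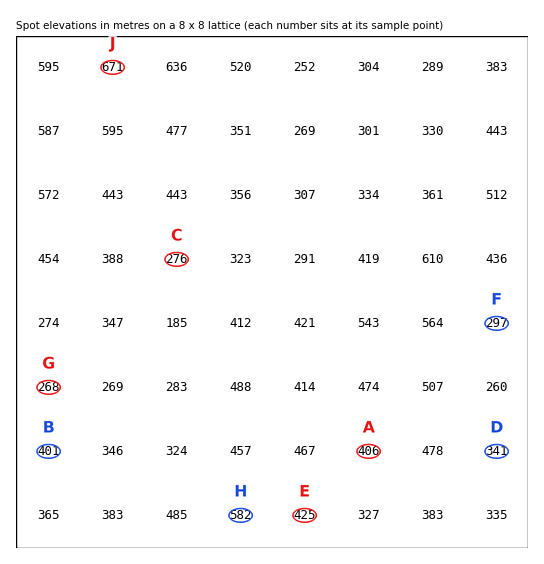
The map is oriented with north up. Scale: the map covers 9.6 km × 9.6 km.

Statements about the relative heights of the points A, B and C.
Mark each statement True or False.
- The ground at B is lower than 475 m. True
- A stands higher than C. True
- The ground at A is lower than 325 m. False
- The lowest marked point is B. False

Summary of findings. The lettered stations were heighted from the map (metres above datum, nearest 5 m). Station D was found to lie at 340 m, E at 425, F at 295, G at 270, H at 580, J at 670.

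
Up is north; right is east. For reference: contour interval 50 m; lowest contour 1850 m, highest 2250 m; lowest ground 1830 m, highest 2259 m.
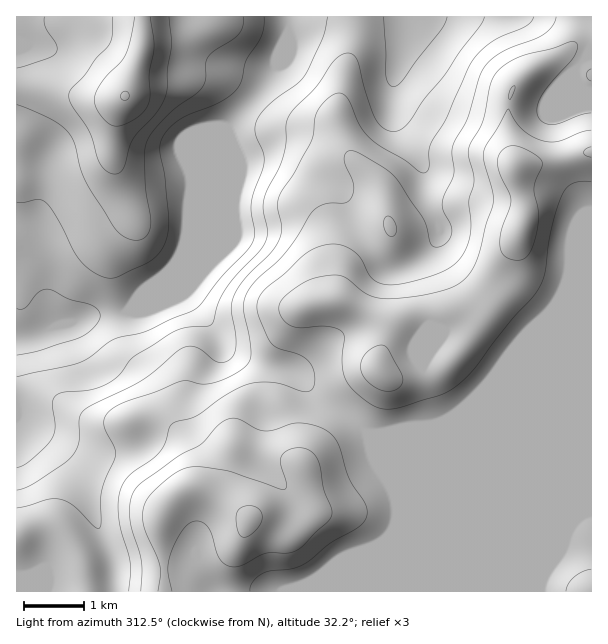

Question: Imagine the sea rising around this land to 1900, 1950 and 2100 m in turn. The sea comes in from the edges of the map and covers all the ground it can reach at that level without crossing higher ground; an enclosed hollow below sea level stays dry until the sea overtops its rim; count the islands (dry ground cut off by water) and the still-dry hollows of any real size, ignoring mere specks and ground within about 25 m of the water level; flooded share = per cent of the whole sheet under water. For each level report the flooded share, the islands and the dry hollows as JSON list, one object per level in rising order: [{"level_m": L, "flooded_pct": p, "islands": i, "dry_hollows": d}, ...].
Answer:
[{"level_m": 1900, "flooded_pct": 12, "islands": 0, "dry_hollows": 0}, {"level_m": 1950, "flooded_pct": 23, "islands": 0, "dry_hollows": 0}, {"level_m": 2100, "flooded_pct": 54, "islands": 0, "dry_hollows": 0}]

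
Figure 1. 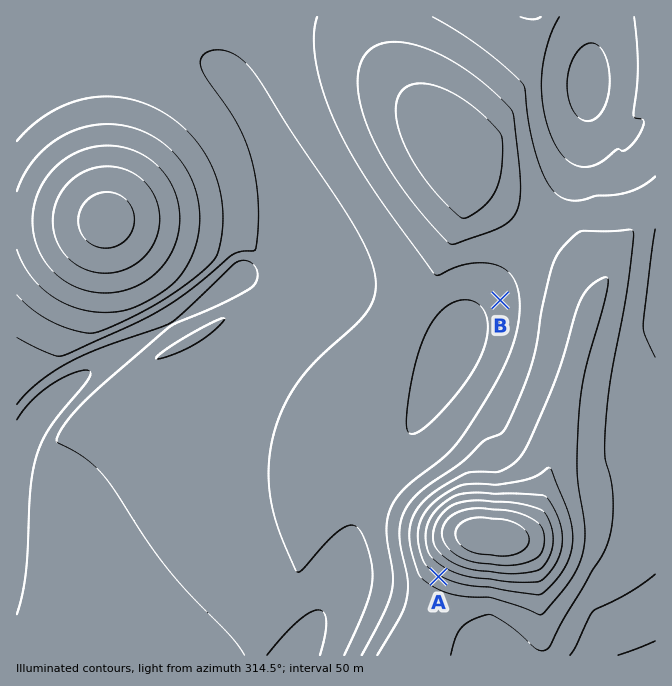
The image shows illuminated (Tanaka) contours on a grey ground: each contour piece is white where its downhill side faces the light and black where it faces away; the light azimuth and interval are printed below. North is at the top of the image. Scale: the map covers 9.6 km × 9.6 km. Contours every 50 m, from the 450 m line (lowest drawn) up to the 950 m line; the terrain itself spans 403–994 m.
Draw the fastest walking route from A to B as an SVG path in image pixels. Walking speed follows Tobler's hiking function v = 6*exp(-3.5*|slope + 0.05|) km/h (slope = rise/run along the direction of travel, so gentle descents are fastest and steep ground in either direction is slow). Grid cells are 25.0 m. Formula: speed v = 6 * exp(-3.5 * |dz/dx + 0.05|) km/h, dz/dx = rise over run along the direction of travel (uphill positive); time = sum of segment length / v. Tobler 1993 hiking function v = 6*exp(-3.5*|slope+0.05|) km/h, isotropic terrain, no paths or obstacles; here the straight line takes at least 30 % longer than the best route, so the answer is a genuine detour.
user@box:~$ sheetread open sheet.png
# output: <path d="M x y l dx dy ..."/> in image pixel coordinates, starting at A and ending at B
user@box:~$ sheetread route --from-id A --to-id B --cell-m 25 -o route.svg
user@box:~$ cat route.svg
<path d="M438 577l-10-5-4-5-12-23 0-27 10-20 35-35 43-87 0-75"/>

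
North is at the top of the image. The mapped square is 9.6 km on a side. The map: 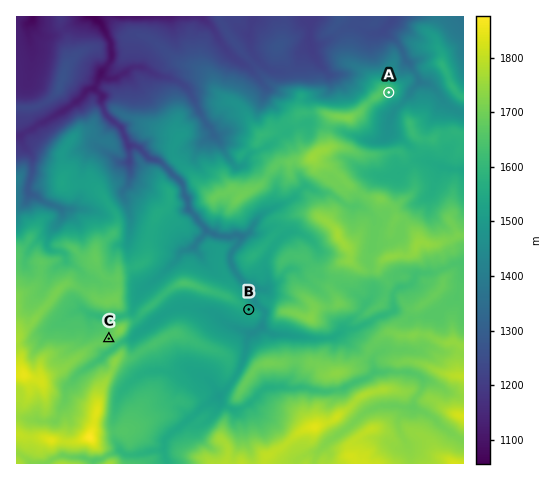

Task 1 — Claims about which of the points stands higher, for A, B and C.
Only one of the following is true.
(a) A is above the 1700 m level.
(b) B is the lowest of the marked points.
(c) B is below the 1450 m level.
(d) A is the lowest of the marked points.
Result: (b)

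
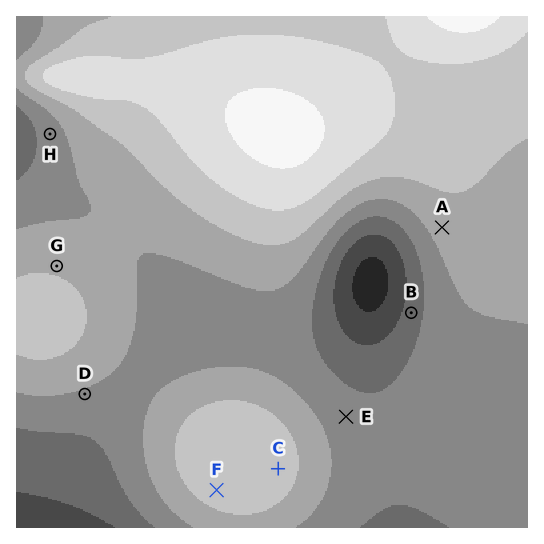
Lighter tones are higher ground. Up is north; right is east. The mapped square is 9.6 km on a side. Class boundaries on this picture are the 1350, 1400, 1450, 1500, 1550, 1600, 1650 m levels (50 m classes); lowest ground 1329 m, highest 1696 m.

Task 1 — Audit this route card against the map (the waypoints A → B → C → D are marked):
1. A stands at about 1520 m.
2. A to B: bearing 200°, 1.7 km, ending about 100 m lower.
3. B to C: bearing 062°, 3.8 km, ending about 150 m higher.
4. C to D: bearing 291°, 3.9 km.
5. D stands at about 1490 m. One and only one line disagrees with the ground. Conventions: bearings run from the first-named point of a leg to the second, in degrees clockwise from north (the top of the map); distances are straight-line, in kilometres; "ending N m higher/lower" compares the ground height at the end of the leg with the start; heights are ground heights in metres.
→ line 3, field bearing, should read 221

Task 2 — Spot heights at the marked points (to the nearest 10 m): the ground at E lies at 1470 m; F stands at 1570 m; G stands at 1540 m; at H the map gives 1470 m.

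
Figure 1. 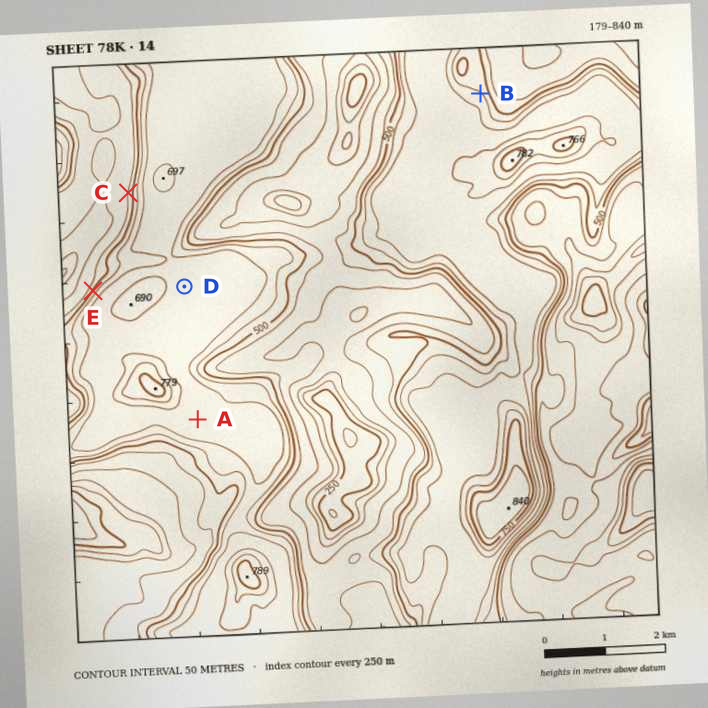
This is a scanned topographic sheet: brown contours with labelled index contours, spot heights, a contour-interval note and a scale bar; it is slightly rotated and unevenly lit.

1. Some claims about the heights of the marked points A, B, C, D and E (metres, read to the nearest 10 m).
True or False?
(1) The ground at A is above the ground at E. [True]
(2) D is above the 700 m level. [False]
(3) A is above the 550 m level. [True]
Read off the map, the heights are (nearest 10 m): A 620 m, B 560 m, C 450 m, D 620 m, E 510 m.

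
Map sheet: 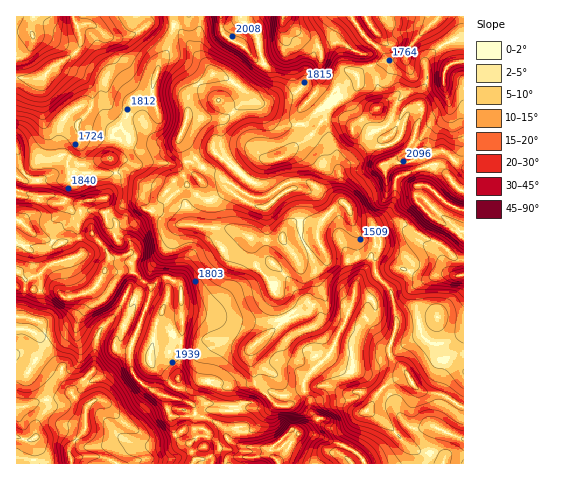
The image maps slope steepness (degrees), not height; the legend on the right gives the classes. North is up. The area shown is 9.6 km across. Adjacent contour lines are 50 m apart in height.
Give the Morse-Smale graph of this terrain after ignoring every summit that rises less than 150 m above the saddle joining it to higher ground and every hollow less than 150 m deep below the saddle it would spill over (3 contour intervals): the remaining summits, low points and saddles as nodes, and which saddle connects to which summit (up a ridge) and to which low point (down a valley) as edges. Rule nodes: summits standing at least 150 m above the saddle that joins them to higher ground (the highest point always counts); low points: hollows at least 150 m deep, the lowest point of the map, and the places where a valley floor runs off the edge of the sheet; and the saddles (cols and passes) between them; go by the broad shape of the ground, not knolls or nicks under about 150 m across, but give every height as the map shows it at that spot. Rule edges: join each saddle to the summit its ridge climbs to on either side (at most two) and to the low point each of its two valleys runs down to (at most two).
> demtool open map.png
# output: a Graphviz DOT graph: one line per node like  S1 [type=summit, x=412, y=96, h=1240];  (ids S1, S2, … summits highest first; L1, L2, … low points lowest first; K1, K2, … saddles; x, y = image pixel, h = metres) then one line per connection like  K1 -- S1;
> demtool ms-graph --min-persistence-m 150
graph terrain {
  S1 [type=summit, x=283, y=17, h=2358];
  S2 [type=summit, x=279, y=463, h=2329];
  S3 [type=summit, x=463, y=210, h=2242];
  S4 [type=summit, x=105, y=271, h=2205];
  S5 [type=summit, x=110, y=87, h=1696];
  L1 [type=low, x=47, y=73, h=1356];
  L2 [type=low, x=71, y=459, h=1380];
  L3 [type=low, x=344, y=203, h=1389];
  L4 [type=low, x=412, y=382, h=1439];
  L5 [type=low, x=439, y=17, h=1555];
  K1 [type=saddle, x=80, y=238, h=2065];
  K2 [type=saddle, x=140, y=322, h=2024];
  K3 [type=saddle, x=154, y=361, h=1899];
  K4 [type=saddle, x=316, y=110, h=1826];
  K5 [type=saddle, x=173, y=25, h=1760];
  K6 [type=saddle, x=445, y=43, h=1739];
  K7 [type=saddle, x=419, y=325, h=1661];
  K8 [type=saddle, x=381, y=280, h=1627];
  K9 [type=saddle, x=285, y=274, h=1498];
  K10 [type=saddle, x=75, y=53, h=1408];
  K1 -- S4;
  K1 -- L1;
  K1 -- L2;
  K2 -- S2;
  K2 -- S4;
  K2 -- L2;
  K3 -- S2;
  K3 -- L3;
  K3 -- L2;
  K4 -- S1;
  K4 -- S3;
  K4 -- L3;
  K4 -- L5;
  K5 -- S1;
  K5 -- L1;
  K5 -- L3;
  K6 -- S1;
  K6 -- S3;
  K6 -- L5;
  K7 -- S3;
  K7 -- L3;
  K7 -- L4;
  K8 -- S2;
  K8 -- S3;
  K8 -- L3;
  K8 -- L4;
  K9 -- S1;
  K9 -- S2;
  K9 -- L3;
  K10 -- S1;
  K10 -- S5;
  K10 -- L1;
}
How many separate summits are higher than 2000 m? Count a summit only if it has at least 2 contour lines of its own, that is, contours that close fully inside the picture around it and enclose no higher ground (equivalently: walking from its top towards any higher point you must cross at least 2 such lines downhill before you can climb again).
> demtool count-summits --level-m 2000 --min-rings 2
3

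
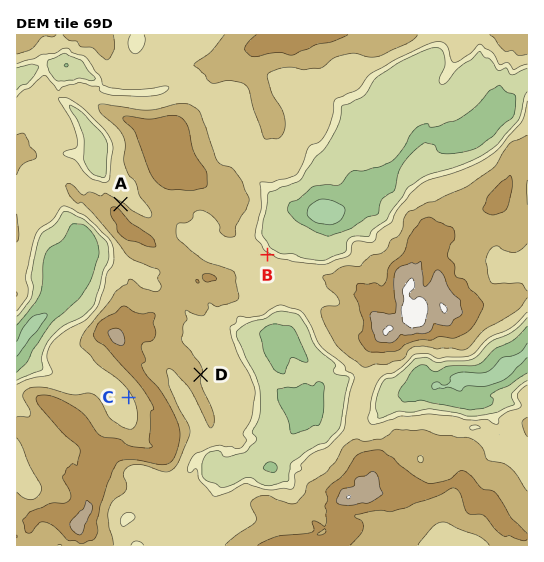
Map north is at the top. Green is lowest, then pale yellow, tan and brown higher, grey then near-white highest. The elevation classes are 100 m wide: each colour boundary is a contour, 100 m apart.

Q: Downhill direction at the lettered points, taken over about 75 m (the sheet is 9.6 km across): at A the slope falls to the NE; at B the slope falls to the NE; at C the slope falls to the SW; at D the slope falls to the E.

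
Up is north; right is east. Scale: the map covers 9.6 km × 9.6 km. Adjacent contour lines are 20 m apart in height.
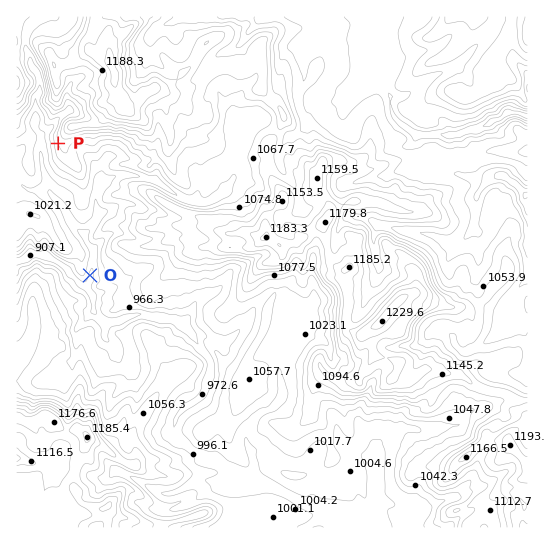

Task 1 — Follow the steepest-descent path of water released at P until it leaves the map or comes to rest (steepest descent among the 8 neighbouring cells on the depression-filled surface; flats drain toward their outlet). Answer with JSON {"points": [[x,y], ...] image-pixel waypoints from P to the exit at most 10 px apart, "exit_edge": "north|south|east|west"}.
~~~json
{"points": [[58, 143], [47, 143], [41, 150], [42, 161], [43, 171], [47, 182], [50, 193], [59, 203], [67, 214], [73, 225], [82, 235], [90, 246], [94, 257], [93, 267], [90, 278], [81, 282], [70, 274], [61, 265], [50, 258], [39, 255], [29, 258], [18, 261], [17, 261]], "exit_edge": "west"}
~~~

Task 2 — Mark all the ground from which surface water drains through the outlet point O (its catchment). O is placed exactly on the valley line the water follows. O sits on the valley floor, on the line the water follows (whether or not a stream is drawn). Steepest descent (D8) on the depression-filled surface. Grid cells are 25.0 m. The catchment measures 16.913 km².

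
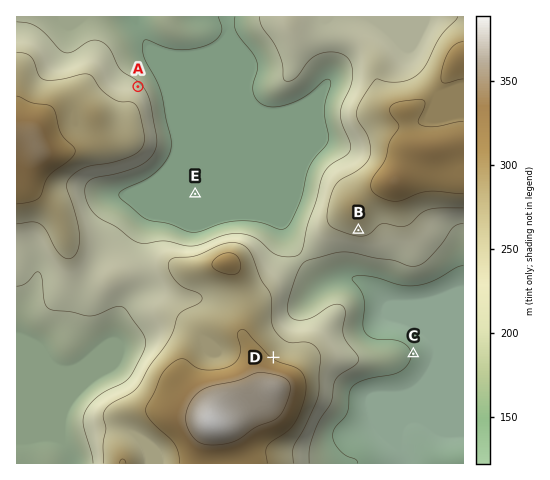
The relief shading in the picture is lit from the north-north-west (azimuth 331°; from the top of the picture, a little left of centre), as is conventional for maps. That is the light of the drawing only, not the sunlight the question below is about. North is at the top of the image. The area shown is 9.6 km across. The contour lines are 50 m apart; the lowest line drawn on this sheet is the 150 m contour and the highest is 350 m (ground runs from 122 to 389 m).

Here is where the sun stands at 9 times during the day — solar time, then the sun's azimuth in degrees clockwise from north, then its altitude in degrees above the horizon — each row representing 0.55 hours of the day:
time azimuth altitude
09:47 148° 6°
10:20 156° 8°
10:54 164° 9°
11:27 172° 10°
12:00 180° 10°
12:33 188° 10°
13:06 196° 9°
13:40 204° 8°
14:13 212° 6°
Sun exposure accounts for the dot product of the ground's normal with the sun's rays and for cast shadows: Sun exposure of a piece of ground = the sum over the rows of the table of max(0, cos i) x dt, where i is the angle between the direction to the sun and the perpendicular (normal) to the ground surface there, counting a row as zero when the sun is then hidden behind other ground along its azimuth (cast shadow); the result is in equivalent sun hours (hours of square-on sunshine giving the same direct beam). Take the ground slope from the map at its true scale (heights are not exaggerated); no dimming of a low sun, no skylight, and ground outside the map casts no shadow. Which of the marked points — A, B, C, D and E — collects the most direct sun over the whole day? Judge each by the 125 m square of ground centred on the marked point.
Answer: B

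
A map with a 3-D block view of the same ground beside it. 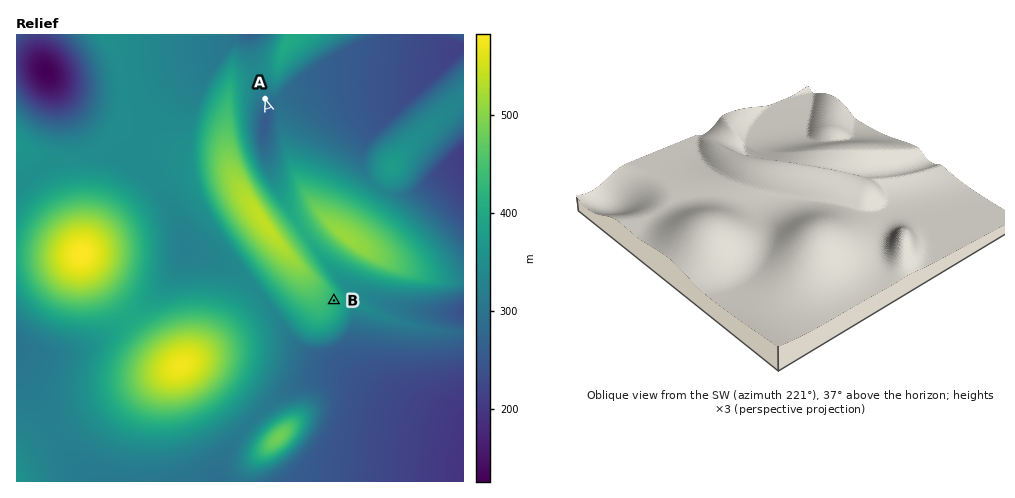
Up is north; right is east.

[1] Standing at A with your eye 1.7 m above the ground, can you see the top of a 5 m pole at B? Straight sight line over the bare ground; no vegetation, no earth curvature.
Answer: no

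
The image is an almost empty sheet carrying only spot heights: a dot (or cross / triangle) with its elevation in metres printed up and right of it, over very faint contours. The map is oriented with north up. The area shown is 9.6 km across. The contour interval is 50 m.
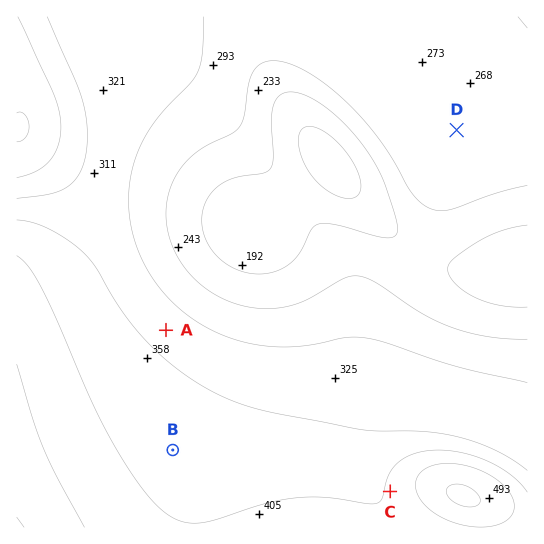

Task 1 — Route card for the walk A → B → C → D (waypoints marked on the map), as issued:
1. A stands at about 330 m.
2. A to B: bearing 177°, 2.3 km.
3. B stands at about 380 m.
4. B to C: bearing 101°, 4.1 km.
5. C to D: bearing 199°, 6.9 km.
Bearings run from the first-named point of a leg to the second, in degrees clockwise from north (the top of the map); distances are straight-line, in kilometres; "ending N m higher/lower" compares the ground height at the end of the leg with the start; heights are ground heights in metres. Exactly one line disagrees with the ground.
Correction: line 5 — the bearing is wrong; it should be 010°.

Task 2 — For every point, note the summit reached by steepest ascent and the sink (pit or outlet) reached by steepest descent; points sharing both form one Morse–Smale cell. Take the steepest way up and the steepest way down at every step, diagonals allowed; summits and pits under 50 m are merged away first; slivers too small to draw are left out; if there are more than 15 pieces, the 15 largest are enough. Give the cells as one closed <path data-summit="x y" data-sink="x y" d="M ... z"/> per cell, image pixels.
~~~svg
<path data-summit="461 495" data-sink="329 165" d="M527 16l-450 1 19 42 12 39 3 20 0 31-4 24 28 4 44 14 68 32 6 4 2 4 2 43-4 41-5 28-9 34-38 92-6 32-1 27 334-1z"/><path data-summit="17 527" data-sink="329 165" d="M110 173l-3 0-2 4-10 37-16 28-28 27-35 22 1 237 176 0 2-27 6-32 43-110 9-44 4-41 0-23-4-24-28-16-46-20-28-10z"/><path data-summit="461 495" data-sink="19 129" d="M77 16l-61 1 0 110 3 1 6 8 26 16 31 15 24 6 5-24 0-31-3-20-12-39z"/><path data-summit="17 527" data-sink="19 129" d="M19 128l-3 1 1 162 34-22 28-27 16-28 12-39-4-3-21-5-31-15-26-16z"/>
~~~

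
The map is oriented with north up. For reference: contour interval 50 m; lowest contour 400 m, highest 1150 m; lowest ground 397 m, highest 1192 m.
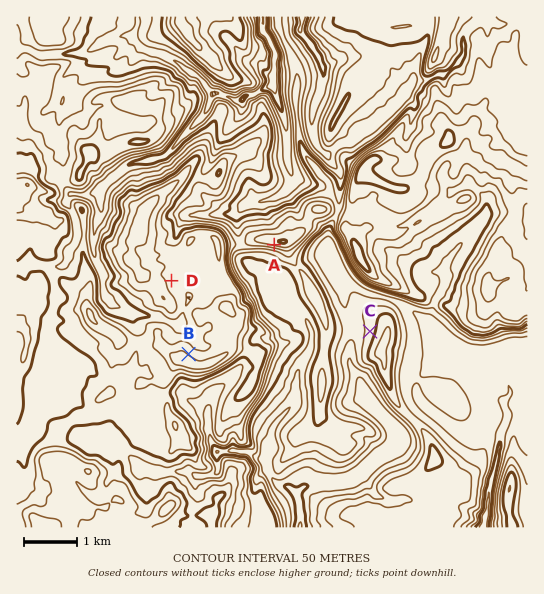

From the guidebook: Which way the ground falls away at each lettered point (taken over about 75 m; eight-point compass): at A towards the S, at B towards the NE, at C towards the W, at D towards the E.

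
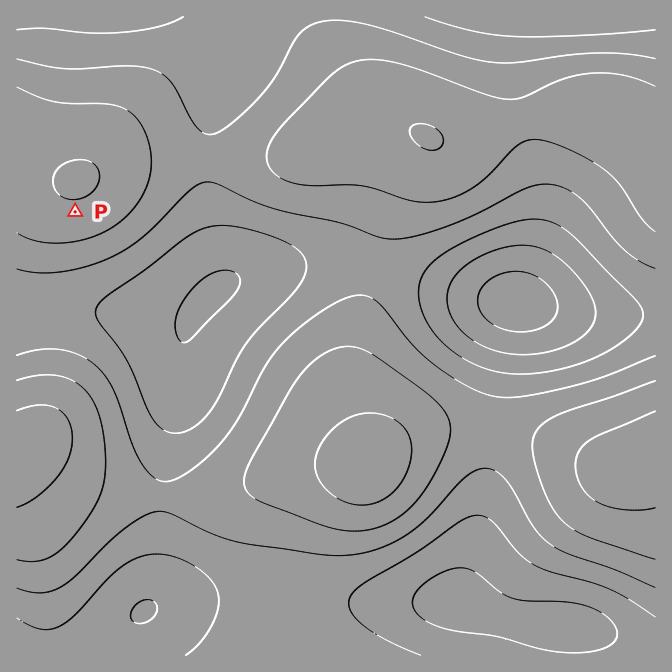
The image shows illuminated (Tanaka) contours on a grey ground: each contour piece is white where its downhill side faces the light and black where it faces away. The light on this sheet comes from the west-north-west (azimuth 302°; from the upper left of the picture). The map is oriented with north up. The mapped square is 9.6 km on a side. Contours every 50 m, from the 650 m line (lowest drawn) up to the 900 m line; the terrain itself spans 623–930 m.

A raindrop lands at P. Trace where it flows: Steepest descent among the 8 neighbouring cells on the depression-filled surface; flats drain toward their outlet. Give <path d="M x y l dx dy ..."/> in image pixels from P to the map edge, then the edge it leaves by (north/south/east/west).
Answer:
<path d="M75 212l0 81 2 4-19 8-3 3-7 4-31 0"/>
exit: west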